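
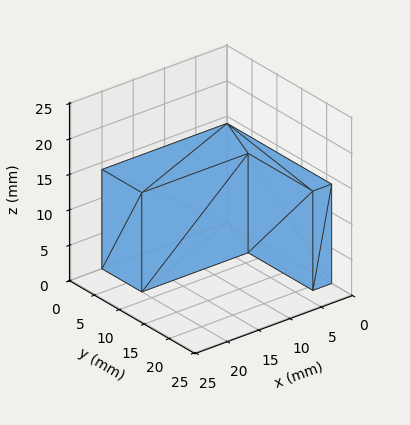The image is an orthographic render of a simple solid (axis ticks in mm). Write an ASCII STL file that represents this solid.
Reading the render: the shape is an L-shaped prism: outer 20 × 21 mm, arm thicknesses ≈ 8 mm (horizontal) and 3 mm (vertical), extruded 14 mm in z (dimensions read to the nearest mm from the axis ticks). For the STL, each face is triangulated and given an outward normal.

solid part
  facet normal 0.0000 0.0000 -1.0000
    outer loop
      vertex 20.00 8.00 0.00
      vertex 20.00 0.00 0.00
      vertex 0.00 0.00 0.00
    endloop
  endfacet
  facet normal 0.0000 0.0000 -1.0000
    outer loop
      vertex 3.00 8.00 0.00
      vertex 20.00 8.00 0.00
      vertex 0.00 0.00 0.00
    endloop
  endfacet
  facet normal 0.0000 0.0000 -1.0000
    outer loop
      vertex 3.00 21.00 0.00
      vertex 3.00 8.00 0.00
      vertex 0.00 0.00 0.00
    endloop
  endfacet
  facet normal 0.0000 0.0000 -1.0000
    outer loop
      vertex 0.00 21.00 0.00
      vertex 3.00 21.00 0.00
      vertex 0.00 0.00 0.00
    endloop
  endfacet
  facet normal 0.0000 0.0000 1.0000
    outer loop
      vertex 0.00 0.00 14.00
      vertex 20.00 0.00 14.00
      vertex 20.00 8.00 14.00
    endloop
  endfacet
  facet normal 0.0000 0.0000 1.0000
    outer loop
      vertex 0.00 0.00 14.00
      vertex 20.00 8.00 14.00
      vertex 3.00 8.00 14.00
    endloop
  endfacet
  facet normal 0.0000 0.0000 1.0000
    outer loop
      vertex 0.00 0.00 14.00
      vertex 3.00 8.00 14.00
      vertex 3.00 21.00 14.00
    endloop
  endfacet
  facet normal 0.0000 0.0000 1.0000
    outer loop
      vertex 0.00 0.00 14.00
      vertex 3.00 21.00 14.00
      vertex 0.00 21.00 14.00
    endloop
  endfacet
  facet normal 0.0000 -1.0000 0.0000
    outer loop
      vertex 0.00 0.00 0.00
      vertex 20.00 0.00 0.00
      vertex 20.00 0.00 14.00
    endloop
  endfacet
  facet normal 0.0000 -1.0000 0.0000
    outer loop
      vertex 0.00 0.00 0.00
      vertex 20.00 0.00 14.00
      vertex 0.00 0.00 14.00
    endloop
  endfacet
  facet normal 1.0000 0.0000 0.0000
    outer loop
      vertex 20.00 0.00 0.00
      vertex 20.00 8.00 0.00
      vertex 20.00 8.00 14.00
    endloop
  endfacet
  facet normal 1.0000 0.0000 0.0000
    outer loop
      vertex 20.00 0.00 0.00
      vertex 20.00 8.00 14.00
      vertex 20.00 0.00 14.00
    endloop
  endfacet
  facet normal 0.0000 1.0000 0.0000
    outer loop
      vertex 20.00 8.00 0.00
      vertex 3.00 8.00 0.00
      vertex 3.00 8.00 14.00
    endloop
  endfacet
  facet normal 0.0000 1.0000 0.0000
    outer loop
      vertex 20.00 8.00 0.00
      vertex 3.00 8.00 14.00
      vertex 20.00 8.00 14.00
    endloop
  endfacet
  facet normal 1.0000 0.0000 0.0000
    outer loop
      vertex 3.00 8.00 0.00
      vertex 3.00 21.00 0.00
      vertex 3.00 21.00 14.00
    endloop
  endfacet
  facet normal 1.0000 0.0000 0.0000
    outer loop
      vertex 3.00 8.00 0.00
      vertex 3.00 21.00 14.00
      vertex 3.00 8.00 14.00
    endloop
  endfacet
  facet normal 0.0000 1.0000 0.0000
    outer loop
      vertex 3.00 21.00 0.00
      vertex 0.00 21.00 0.00
      vertex 0.00 21.00 14.00
    endloop
  endfacet
  facet normal 0.0000 1.0000 0.0000
    outer loop
      vertex 3.00 21.00 0.00
      vertex 0.00 21.00 14.00
      vertex 3.00 21.00 14.00
    endloop
  endfacet
  facet normal -1.0000 0.0000 0.0000
    outer loop
      vertex 0.00 21.00 0.00
      vertex 0.00 0.00 0.00
      vertex 0.00 0.00 14.00
    endloop
  endfacet
  facet normal -1.0000 0.0000 0.0000
    outer loop
      vertex 0.00 21.00 0.00
      vertex 0.00 0.00 14.00
      vertex 0.00 21.00 14.00
    endloop
  endfacet
endsolid part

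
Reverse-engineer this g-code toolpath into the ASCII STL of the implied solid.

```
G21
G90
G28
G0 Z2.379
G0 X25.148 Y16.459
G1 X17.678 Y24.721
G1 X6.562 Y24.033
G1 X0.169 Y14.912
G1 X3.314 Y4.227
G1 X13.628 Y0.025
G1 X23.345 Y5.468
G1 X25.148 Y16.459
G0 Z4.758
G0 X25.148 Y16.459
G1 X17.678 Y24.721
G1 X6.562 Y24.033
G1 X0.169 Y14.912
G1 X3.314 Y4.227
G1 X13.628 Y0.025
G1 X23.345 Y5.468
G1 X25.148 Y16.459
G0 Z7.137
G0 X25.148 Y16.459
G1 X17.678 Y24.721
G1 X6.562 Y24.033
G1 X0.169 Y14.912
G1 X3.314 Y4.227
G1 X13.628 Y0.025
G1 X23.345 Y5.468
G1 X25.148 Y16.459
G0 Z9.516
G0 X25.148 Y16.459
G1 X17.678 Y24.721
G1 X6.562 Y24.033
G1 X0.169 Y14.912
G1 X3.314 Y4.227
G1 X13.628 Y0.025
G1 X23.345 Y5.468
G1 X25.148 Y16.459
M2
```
solid part
  facet normal 0.0000 0.0000 -1.0000
    outer loop
      vertex 6.562 24.033 0.000
      vertex 17.678 24.721 0.000
      vertex 25.148 16.459 0.000
    endloop
  endfacet
  facet normal 0.0000 0.0000 -1.0000
    outer loop
      vertex 0.169 14.912 0.000
      vertex 6.562 24.033 0.000
      vertex 25.148 16.459 0.000
    endloop
  endfacet
  facet normal 0.0000 0.0000 -1.0000
    outer loop
      vertex 3.314 4.227 0.000
      vertex 0.169 14.912 0.000
      vertex 25.148 16.459 0.000
    endloop
  endfacet
  facet normal 0.0000 0.0000 -1.0000
    outer loop
      vertex 13.628 0.025 0.000
      vertex 3.314 4.227 0.000
      vertex 25.148 16.459 0.000
    endloop
  endfacet
  facet normal 0.0000 0.0000 -1.0000
    outer loop
      vertex 23.345 5.468 0.000
      vertex 13.628 0.025 0.000
      vertex 25.148 16.459 0.000
    endloop
  endfacet
  facet normal 0.0000 0.0000 1.0000
    outer loop
      vertex 25.148 16.459 9.516
      vertex 17.678 24.721 9.516
      vertex 6.562 24.033 9.516
    endloop
  endfacet
  facet normal 0.0000 0.0000 1.0000
    outer loop
      vertex 25.148 16.459 9.516
      vertex 6.562 24.033 9.516
      vertex 0.169 14.912 9.516
    endloop
  endfacet
  facet normal 0.0000 0.0000 1.0000
    outer loop
      vertex 25.148 16.459 9.516
      vertex 0.169 14.912 9.516
      vertex 3.314 4.227 9.516
    endloop
  endfacet
  facet normal 0.0000 0.0000 1.0000
    outer loop
      vertex 25.148 16.459 9.516
      vertex 3.314 4.227 9.516
      vertex 13.628 0.025 9.516
    endloop
  endfacet
  facet normal 0.0000 0.0000 1.0000
    outer loop
      vertex 25.148 16.459 9.516
      vertex 13.628 0.025 9.516
      vertex 23.345 5.468 9.516
    endloop
  endfacet
  facet normal 0.7418 0.6707 0.0000
    outer loop
      vertex 25.148 16.459 0.000
      vertex 17.678 24.721 0.000
      vertex 17.678 24.721 9.516
    endloop
  endfacet
  facet normal 0.7418 0.6707 0.0000
    outer loop
      vertex 25.148 16.459 0.000
      vertex 17.678 24.721 9.516
      vertex 25.148 16.459 9.516
    endloop
  endfacet
  facet normal -0.0618 0.9981 0.0000
    outer loop
      vertex 17.678 24.721 0.000
      vertex 6.562 24.033 0.000
      vertex 6.562 24.033 9.516
    endloop
  endfacet
  facet normal -0.0618 0.9981 0.0000
    outer loop
      vertex 17.678 24.721 0.000
      vertex 6.562 24.033 9.516
      vertex 17.678 24.721 9.516
    endloop
  endfacet
  facet normal -0.8189 0.5740 0.0000
    outer loop
      vertex 6.562 24.033 0.000
      vertex 0.169 14.912 0.000
      vertex 0.169 14.912 9.516
    endloop
  endfacet
  facet normal -0.8189 0.5740 0.0000
    outer loop
      vertex 6.562 24.033 0.000
      vertex 0.169 14.912 9.516
      vertex 6.562 24.033 9.516
    endloop
  endfacet
  facet normal -0.9593 -0.2824 0.0000
    outer loop
      vertex 0.169 14.912 0.000
      vertex 3.314 4.227 0.000
      vertex 3.314 4.227 9.516
    endloop
  endfacet
  facet normal -0.9593 -0.2824 0.0000
    outer loop
      vertex 0.169 14.912 0.000
      vertex 3.314 4.227 9.516
      vertex 0.169 14.912 9.516
    endloop
  endfacet
  facet normal -0.3773 -0.9261 0.0000
    outer loop
      vertex 3.314 4.227 0.000
      vertex 13.628 0.025 0.000
      vertex 13.628 0.025 9.516
    endloop
  endfacet
  facet normal -0.3773 -0.9261 0.0000
    outer loop
      vertex 3.314 4.227 0.000
      vertex 13.628 0.025 9.516
      vertex 3.314 4.227 9.516
    endloop
  endfacet
  facet normal 0.4887 -0.8724 0.0000
    outer loop
      vertex 13.628 0.025 0.000
      vertex 23.345 5.468 0.000
      vertex 23.345 5.468 9.516
    endloop
  endfacet
  facet normal 0.4887 -0.8724 0.0000
    outer loop
      vertex 13.628 0.025 0.000
      vertex 23.345 5.468 9.516
      vertex 13.628 0.025 9.516
    endloop
  endfacet
  facet normal 0.9868 -0.1619 0.0000
    outer loop
      vertex 23.345 5.468 0.000
      vertex 25.148 16.459 0.000
      vertex 25.148 16.459 9.516
    endloop
  endfacet
  facet normal 0.9868 -0.1619 0.0000
    outer loop
      vertex 23.345 5.468 0.000
      vertex 25.148 16.459 9.516
      vertex 23.345 5.468 9.516
    endloop
  endfacet
endsolid part

The G0 Z moves step by Δz≈2.379 mm. Every layer's G1 loop is the same polygon, so the solid is a straight extrusion of it from z=0 to z≈9.52. Closing with flat bottom and top caps and triangulating gives 24 facets — a regular 7-sided prism (a cylinder approximated with 7 flat sides), circumscribed radius ≈ 12.8 mm, height ≈ 9.52 mm.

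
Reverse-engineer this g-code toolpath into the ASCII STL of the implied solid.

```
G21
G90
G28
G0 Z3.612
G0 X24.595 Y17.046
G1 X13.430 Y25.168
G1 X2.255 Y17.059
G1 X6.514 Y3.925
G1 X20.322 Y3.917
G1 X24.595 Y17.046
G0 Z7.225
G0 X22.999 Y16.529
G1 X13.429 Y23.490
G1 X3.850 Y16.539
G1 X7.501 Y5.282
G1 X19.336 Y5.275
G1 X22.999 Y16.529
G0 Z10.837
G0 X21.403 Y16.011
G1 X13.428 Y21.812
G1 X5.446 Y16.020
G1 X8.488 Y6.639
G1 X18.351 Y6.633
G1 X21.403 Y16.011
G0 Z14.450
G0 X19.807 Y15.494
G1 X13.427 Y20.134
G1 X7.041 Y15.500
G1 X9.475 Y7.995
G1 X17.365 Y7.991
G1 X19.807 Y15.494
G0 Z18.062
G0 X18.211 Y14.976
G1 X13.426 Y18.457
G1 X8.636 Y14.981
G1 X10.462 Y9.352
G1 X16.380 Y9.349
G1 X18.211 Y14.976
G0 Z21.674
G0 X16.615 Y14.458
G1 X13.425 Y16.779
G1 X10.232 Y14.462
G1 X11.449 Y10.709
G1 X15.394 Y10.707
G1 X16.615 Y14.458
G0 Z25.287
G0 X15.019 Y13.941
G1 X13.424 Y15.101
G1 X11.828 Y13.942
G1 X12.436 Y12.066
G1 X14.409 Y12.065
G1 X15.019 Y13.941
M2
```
solid part
  facet normal 0.0000 0.0000 -1.0000
    outer loop
      vertex 0.659 17.578 0.000
      vertex 13.431 26.846 0.000
      vertex 26.191 17.564 0.000
    endloop
  endfacet
  facet normal 0.0000 0.0000 -1.0000
    outer loop
      vertex 5.527 2.568 0.000
      vertex 0.659 17.578 0.000
      vertex 26.191 17.564 0.000
    endloop
  endfacet
  facet normal 0.0000 0.0000 -1.0000
    outer loop
      vertex 21.307 2.559 0.000
      vertex 5.527 2.568 0.000
      vertex 26.191 17.564 0.000
    endloop
  endfacet
  facet normal 0.5507 0.7570 0.3518
    outer loop
      vertex 26.191 17.564 0.000
      vertex 13.431 26.846 0.000
      vertex 13.423 13.423 28.899
    endloop
  endfacet
  facet normal -0.5498 0.7576 0.3518
    outer loop
      vertex 13.431 26.846 0.000
      vertex 0.659 17.578 0.000
      vertex 13.423 13.423 28.899
    endloop
  endfacet
  facet normal -0.8904 -0.2888 0.3518
    outer loop
      vertex 0.659 17.578 0.000
      vertex 5.527 2.568 0.000
      vertex 13.423 13.423 28.899
    endloop
  endfacet
  facet normal -0.0005 -0.9361 0.3518
    outer loop
      vertex 5.527 2.568 0.000
      vertex 21.307 2.559 0.000
      vertex 13.423 13.423 28.899
    endloop
  endfacet
  facet normal 0.8901 -0.2897 0.3518
    outer loop
      vertex 21.307 2.559 0.000
      vertex 26.191 17.564 0.000
      vertex 13.423 13.423 28.899
    endloop
  endfacet
endsolid part

The G0 Z moves step by Δz≈3.612 mm. The G1 loops shrink linearly with z, so the solid tapers from its base footprint up to z≈28.9. Closing with a flat bottom cap and the tapered top and triangulating gives 8 facets — a regular 5-sided pyramid, base circumscribed radius ≈ 13.4 mm, apex at z ≈ 28.9 mm.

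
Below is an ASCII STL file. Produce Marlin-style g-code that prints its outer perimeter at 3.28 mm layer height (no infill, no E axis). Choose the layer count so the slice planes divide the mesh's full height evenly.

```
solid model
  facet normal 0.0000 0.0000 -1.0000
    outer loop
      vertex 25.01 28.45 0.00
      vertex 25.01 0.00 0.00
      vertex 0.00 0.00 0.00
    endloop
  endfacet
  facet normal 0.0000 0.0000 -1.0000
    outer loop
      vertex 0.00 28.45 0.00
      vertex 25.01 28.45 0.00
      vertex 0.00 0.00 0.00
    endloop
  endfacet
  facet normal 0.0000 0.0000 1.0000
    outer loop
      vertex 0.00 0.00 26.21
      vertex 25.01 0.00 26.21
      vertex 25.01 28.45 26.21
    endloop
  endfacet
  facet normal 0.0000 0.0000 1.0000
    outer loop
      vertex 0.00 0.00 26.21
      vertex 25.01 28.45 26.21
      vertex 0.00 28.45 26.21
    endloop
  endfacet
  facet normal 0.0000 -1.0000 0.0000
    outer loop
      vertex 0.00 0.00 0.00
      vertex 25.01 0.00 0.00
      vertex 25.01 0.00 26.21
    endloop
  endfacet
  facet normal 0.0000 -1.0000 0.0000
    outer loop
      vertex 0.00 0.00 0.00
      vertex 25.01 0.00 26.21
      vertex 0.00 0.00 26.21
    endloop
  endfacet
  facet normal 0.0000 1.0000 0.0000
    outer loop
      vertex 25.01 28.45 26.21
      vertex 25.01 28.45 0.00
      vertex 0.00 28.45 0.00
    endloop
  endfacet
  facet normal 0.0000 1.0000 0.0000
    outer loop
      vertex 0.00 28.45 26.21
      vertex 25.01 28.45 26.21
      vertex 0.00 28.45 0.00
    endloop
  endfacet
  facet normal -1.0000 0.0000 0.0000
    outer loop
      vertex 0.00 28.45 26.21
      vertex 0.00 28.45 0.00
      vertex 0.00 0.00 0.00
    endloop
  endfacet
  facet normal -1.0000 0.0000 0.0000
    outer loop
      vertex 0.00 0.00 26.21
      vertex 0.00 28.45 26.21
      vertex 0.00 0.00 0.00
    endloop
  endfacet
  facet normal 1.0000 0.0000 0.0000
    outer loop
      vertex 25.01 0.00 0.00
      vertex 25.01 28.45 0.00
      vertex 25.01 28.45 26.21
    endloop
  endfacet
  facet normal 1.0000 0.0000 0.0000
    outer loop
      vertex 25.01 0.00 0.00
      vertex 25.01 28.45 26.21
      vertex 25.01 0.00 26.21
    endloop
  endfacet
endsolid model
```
; perimeter-only toolpath
G21 ; units = mm
G90 ; absolute positioning
G28 ; home
; layer 1
G0 Z3.28
G0 X0.00 Y0.00
G1 X25.01 Y0.00
G1 X25.01 Y28.45
G1 X0.00 Y28.45
G1 X0.00 Y0.00
; layer 2
G0 Z6.55
G0 X0.00 Y0.00
G1 X25.01 Y0.00
G1 X25.01 Y28.45
G1 X0.00 Y28.45
G1 X0.00 Y0.00
; layer 3
G0 Z9.83
G0 X0.00 Y0.00
G1 X25.01 Y0.00
G1 X25.01 Y28.45
G1 X0.00 Y28.45
G1 X0.00 Y0.00
; layer 4
G0 Z13.11
G0 X0.00 Y0.00
G1 X25.01 Y0.00
G1 X25.01 Y28.45
G1 X0.00 Y28.45
G1 X0.00 Y0.00
; layer 5
G0 Z16.38
G0 X0.00 Y0.00
G1 X25.01 Y0.00
G1 X25.01 Y28.45
G1 X0.00 Y28.45
G1 X0.00 Y0.00
; layer 6
G0 Z19.66
G0 X0.00 Y0.00
G1 X25.01 Y0.00
G1 X25.01 Y28.45
G1 X0.00 Y28.45
G1 X0.00 Y0.00
; layer 7
G0 Z22.93
G0 X0.00 Y0.00
G1 X25.01 Y0.00
G1 X25.01 Y28.45
G1 X0.00 Y28.45
G1 X0.00 Y0.00
; layer 8
G0 Z26.21
G0 X0.00 Y0.00
G1 X25.01 Y0.00
G1 X25.01 Y28.45
G1 X0.00 Y28.45
G1 X0.00 Y0.00
M2 ; end

The solid is a rectangular box, roughly 25 × 28.4 mm footprint and 26.2 mm tall. Slicing at Δz = 3.28 mm — 8 equal slices spanning the solid's height, so layer i sits at z = i·h/8 — gives 8 non-empty perimeters. Each is a 4-segment closed polygon; G0 lifts to the layer z and rapids to the start vertex, then G1 traces the edges.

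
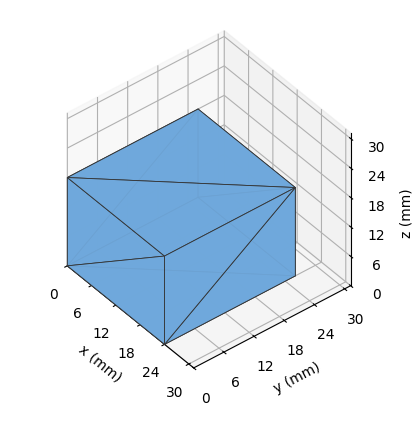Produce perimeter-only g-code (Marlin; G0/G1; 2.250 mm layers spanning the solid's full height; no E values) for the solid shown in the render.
Reading the render: the shape is a rectangular box, roughly 24 × 26 mm footprint and 18 mm tall (dimensions read to the nearest mm from the axis ticks). For the g-code, the solid's height is divided into equal slices at the stated Δz and each level perimeter traced with G1 moves after a G0 lift.

; perimeter-only toolpath
G21 ; units = mm
G90 ; absolute positioning
G28 ; home
; layer 1
G0 Z2.250
G0 X0.000 Y0.000
G1 X24.000 Y0.000
G1 X24.000 Y26.000
G1 X0.000 Y26.000
G1 X0.000 Y0.000
; layer 2
G0 Z4.500
G0 X0.000 Y0.000
G1 X24.000 Y0.000
G1 X24.000 Y26.000
G1 X0.000 Y26.000
G1 X0.000 Y0.000
; layer 3
G0 Z6.750
G0 X0.000 Y0.000
G1 X24.000 Y0.000
G1 X24.000 Y26.000
G1 X0.000 Y26.000
G1 X0.000 Y0.000
; layer 4
G0 Z9.000
G0 X0.000 Y0.000
G1 X24.000 Y0.000
G1 X24.000 Y26.000
G1 X0.000 Y26.000
G1 X0.000 Y0.000
; layer 5
G0 Z11.250
G0 X0.000 Y0.000
G1 X24.000 Y0.000
G1 X24.000 Y26.000
G1 X0.000 Y26.000
G1 X0.000 Y0.000
; layer 6
G0 Z13.500
G0 X0.000 Y0.000
G1 X24.000 Y0.000
G1 X24.000 Y26.000
G1 X0.000 Y26.000
G1 X0.000 Y0.000
; layer 7
G0 Z15.750
G0 X0.000 Y0.000
G1 X24.000 Y0.000
G1 X24.000 Y26.000
G1 X0.000 Y26.000
G1 X0.000 Y0.000
; layer 8
G0 Z18.000
G0 X0.000 Y0.000
G1 X24.000 Y0.000
G1 X24.000 Y26.000
G1 X0.000 Y26.000
G1 X0.000 Y0.000
M2 ; end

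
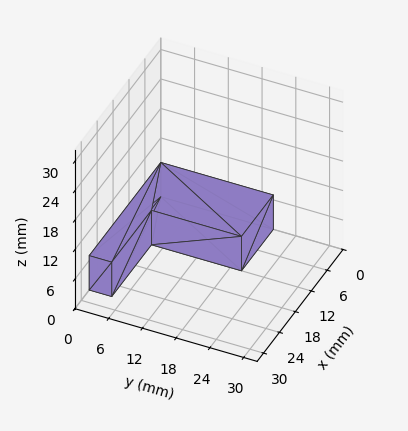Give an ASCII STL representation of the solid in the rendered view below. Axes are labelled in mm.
Reading the render: the shape is an L-shaped prism: outer 27 × 20 mm, arm thicknesses ≈ 4 mm (horizontal) and 12 mm (vertical), extruded 7 mm in z (dimensions read to the nearest mm from the axis ticks). For the STL, each face is triangulated and given an outward normal.

solid part
  facet normal 0.0000 0.0000 -1.0000
    outer loop
      vertex 27.0 4.0 0.0
      vertex 27.0 0.0 0.0
      vertex 0.0 0.0 0.0
    endloop
  endfacet
  facet normal 0.0000 0.0000 -1.0000
    outer loop
      vertex 12.0 4.0 0.0
      vertex 27.0 4.0 0.0
      vertex 0.0 0.0 0.0
    endloop
  endfacet
  facet normal 0.0000 0.0000 -1.0000
    outer loop
      vertex 12.0 20.0 0.0
      vertex 12.0 4.0 0.0
      vertex 0.0 0.0 0.0
    endloop
  endfacet
  facet normal 0.0000 0.0000 -1.0000
    outer loop
      vertex 0.0 20.0 0.0
      vertex 12.0 20.0 0.0
      vertex 0.0 0.0 0.0
    endloop
  endfacet
  facet normal 0.0000 0.0000 1.0000
    outer loop
      vertex 0.0 0.0 7.0
      vertex 27.0 0.0 7.0
      vertex 27.0 4.0 7.0
    endloop
  endfacet
  facet normal 0.0000 0.0000 1.0000
    outer loop
      vertex 0.0 0.0 7.0
      vertex 27.0 4.0 7.0
      vertex 12.0 4.0 7.0
    endloop
  endfacet
  facet normal 0.0000 0.0000 1.0000
    outer loop
      vertex 0.0 0.0 7.0
      vertex 12.0 4.0 7.0
      vertex 12.0 20.0 7.0
    endloop
  endfacet
  facet normal 0.0000 0.0000 1.0000
    outer loop
      vertex 0.0 0.0 7.0
      vertex 12.0 20.0 7.0
      vertex 0.0 20.0 7.0
    endloop
  endfacet
  facet normal 0.0000 -1.0000 0.0000
    outer loop
      vertex 0.0 0.0 0.0
      vertex 27.0 0.0 0.0
      vertex 27.0 0.0 7.0
    endloop
  endfacet
  facet normal 0.0000 -1.0000 0.0000
    outer loop
      vertex 0.0 0.0 0.0
      vertex 27.0 0.0 7.0
      vertex 0.0 0.0 7.0
    endloop
  endfacet
  facet normal 1.0000 0.0000 0.0000
    outer loop
      vertex 27.0 0.0 0.0
      vertex 27.0 4.0 0.0
      vertex 27.0 4.0 7.0
    endloop
  endfacet
  facet normal 1.0000 0.0000 0.0000
    outer loop
      vertex 27.0 0.0 0.0
      vertex 27.0 4.0 7.0
      vertex 27.0 0.0 7.0
    endloop
  endfacet
  facet normal 0.0000 1.0000 0.0000
    outer loop
      vertex 27.0 4.0 0.0
      vertex 12.0 4.0 0.0
      vertex 12.0 4.0 7.0
    endloop
  endfacet
  facet normal 0.0000 1.0000 0.0000
    outer loop
      vertex 27.0 4.0 0.0
      vertex 12.0 4.0 7.0
      vertex 27.0 4.0 7.0
    endloop
  endfacet
  facet normal 1.0000 0.0000 0.0000
    outer loop
      vertex 12.0 4.0 0.0
      vertex 12.0 20.0 0.0
      vertex 12.0 20.0 7.0
    endloop
  endfacet
  facet normal 1.0000 0.0000 0.0000
    outer loop
      vertex 12.0 4.0 0.0
      vertex 12.0 20.0 7.0
      vertex 12.0 4.0 7.0
    endloop
  endfacet
  facet normal 0.0000 1.0000 0.0000
    outer loop
      vertex 12.0 20.0 0.0
      vertex 0.0 20.0 0.0
      vertex 0.0 20.0 7.0
    endloop
  endfacet
  facet normal 0.0000 1.0000 0.0000
    outer loop
      vertex 12.0 20.0 0.0
      vertex 0.0 20.0 7.0
      vertex 12.0 20.0 7.0
    endloop
  endfacet
  facet normal -1.0000 0.0000 0.0000
    outer loop
      vertex 0.0 20.0 0.0
      vertex 0.0 0.0 0.0
      vertex 0.0 0.0 7.0
    endloop
  endfacet
  facet normal -1.0000 0.0000 0.0000
    outer loop
      vertex 0.0 20.0 0.0
      vertex 0.0 0.0 7.0
      vertex 0.0 20.0 7.0
    endloop
  endfacet
endsolid part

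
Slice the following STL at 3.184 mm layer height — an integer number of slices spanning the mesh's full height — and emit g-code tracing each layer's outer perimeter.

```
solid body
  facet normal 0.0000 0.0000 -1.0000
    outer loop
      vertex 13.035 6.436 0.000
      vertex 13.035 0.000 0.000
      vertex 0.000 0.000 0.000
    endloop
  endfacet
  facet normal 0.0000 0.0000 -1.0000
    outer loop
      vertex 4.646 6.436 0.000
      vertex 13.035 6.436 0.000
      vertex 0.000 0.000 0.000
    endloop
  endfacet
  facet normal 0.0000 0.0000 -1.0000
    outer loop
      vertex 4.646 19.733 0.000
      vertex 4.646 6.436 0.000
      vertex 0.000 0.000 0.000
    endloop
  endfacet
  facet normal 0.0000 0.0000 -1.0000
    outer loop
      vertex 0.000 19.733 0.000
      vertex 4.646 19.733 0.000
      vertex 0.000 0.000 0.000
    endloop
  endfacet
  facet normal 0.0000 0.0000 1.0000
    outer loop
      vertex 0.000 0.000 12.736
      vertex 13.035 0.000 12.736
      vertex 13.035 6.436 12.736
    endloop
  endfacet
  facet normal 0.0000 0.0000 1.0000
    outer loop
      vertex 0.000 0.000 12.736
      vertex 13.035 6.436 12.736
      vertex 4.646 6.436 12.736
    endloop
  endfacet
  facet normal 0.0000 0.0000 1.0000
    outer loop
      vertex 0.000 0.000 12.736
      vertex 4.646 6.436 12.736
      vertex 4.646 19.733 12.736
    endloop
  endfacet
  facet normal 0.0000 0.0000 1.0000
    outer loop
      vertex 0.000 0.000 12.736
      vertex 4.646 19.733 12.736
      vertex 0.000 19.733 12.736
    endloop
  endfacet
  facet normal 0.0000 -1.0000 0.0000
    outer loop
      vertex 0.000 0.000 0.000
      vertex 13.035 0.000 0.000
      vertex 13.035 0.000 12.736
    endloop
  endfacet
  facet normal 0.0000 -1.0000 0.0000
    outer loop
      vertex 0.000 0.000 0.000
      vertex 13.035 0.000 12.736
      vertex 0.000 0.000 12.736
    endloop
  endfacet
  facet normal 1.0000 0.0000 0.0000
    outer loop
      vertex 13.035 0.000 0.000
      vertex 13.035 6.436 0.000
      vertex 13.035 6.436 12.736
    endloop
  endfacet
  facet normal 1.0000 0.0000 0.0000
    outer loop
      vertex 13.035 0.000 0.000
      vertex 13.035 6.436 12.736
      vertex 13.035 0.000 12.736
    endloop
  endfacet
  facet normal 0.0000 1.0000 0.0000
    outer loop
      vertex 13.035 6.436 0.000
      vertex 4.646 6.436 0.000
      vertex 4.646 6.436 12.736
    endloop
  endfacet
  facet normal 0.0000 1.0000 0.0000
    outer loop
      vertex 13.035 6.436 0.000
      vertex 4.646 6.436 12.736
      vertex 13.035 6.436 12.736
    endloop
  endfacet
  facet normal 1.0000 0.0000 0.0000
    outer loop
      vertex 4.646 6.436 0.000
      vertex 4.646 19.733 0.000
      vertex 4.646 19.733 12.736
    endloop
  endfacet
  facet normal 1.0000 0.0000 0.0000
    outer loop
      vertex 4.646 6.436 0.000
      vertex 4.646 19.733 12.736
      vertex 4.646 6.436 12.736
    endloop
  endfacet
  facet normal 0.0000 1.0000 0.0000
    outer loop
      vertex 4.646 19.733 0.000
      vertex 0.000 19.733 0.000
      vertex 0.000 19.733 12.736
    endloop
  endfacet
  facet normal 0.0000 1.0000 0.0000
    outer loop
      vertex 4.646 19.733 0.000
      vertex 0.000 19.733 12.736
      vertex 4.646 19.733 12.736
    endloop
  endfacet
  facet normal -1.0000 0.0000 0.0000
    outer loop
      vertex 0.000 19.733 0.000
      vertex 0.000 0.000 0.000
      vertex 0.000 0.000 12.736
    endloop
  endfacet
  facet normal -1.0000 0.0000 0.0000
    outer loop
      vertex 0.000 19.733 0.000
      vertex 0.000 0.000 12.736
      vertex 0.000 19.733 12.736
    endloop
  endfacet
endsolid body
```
; perimeter-only toolpath
G21 ; units = mm
G90 ; absolute positioning
G28 ; home
; layer 1
G0 Z3.184
G0 X0.000 Y0.000
G1 X13.035 Y0.000
G1 X13.035 Y6.436
G1 X4.646 Y6.436
G1 X4.646 Y19.733
G1 X0.000 Y19.733
G1 X0.000 Y0.000
; layer 2
G0 Z6.368
G0 X0.000 Y0.000
G1 X13.035 Y0.000
G1 X13.035 Y6.436
G1 X4.646 Y6.436
G1 X4.646 Y19.733
G1 X0.000 Y19.733
G1 X0.000 Y0.000
; layer 3
G0 Z9.552
G0 X0.000 Y0.000
G1 X13.035 Y0.000
G1 X13.035 Y6.436
G1 X4.646 Y6.436
G1 X4.646 Y19.733
G1 X0.000 Y19.733
G1 X0.000 Y0.000
; layer 4
G0 Z12.736
G0 X0.000 Y0.000
G1 X13.035 Y0.000
G1 X13.035 Y6.436
G1 X4.646 Y6.436
G1 X4.646 Y19.733
G1 X0.000 Y19.733
G1 X0.000 Y0.000
M2 ; end

The solid is an L-shaped prism: outer 13 × 19.7 mm, arm thicknesses ≈ 6.44 mm (horizontal) and 4.65 mm (vertical), extruded 12.7 mm in z. Slicing at Δz = 3.184 mm — 4 equal slices spanning the solid's height, so layer i sits at z = i·h/4 — gives 4 non-empty perimeters. Each is a 6-segment closed polygon; G0 lifts to the layer z and rapids to the start vertex, then G1 traces the edges.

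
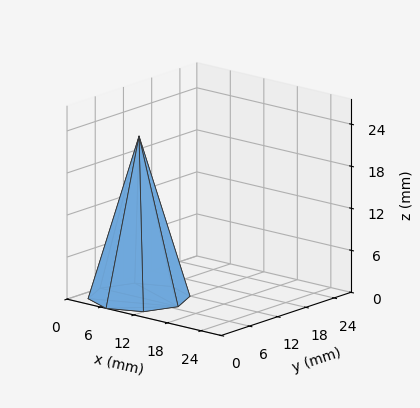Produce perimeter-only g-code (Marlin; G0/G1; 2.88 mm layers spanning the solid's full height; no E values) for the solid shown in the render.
Reading the render: the shape is a regular 8-sided pyramid, base circumscribed radius ≈ 7 mm, apex at z ≈ 23 mm (dimensions read to the nearest mm from the axis ticks). For the g-code, the solid's height is divided into equal slices at the stated Δz and each level perimeter traced with G1 moves after a G0 lift.

; perimeter-only toolpath
G21 ; units = mm
G90 ; absolute positioning
G28 ; home
; layer 1
G0 Z2.88
G0 X13.12 Y7.00
G1 X11.33 Y11.33
G1 X7.00 Y13.12
G1 X2.67 Y11.33
G1 X0.88 Y7.00
G1 X2.67 Y2.67
G1 X7.00 Y0.88
G1 X11.33 Y2.67
G1 X13.12 Y7.00
; layer 2
G0 Z5.75
G0 X12.25 Y7.00
G1 X10.71 Y10.71
G1 X7.00 Y12.25
G1 X3.29 Y10.71
G1 X1.75 Y7.00
G1 X3.29 Y3.29
G1 X7.00 Y1.75
G1 X10.71 Y3.29
G1 X12.25 Y7.00
; layer 3
G0 Z8.62
G0 X11.38 Y7.00
G1 X10.09 Y10.09
G1 X7.00 Y11.38
G1 X3.91 Y10.09
G1 X2.62 Y7.00
G1 X3.91 Y3.91
G1 X7.00 Y2.62
G1 X10.09 Y3.91
G1 X11.38 Y7.00
; layer 4
G0 Z11.50
G0 X10.50 Y7.00
G1 X9.47 Y9.47
G1 X7.00 Y10.50
G1 X4.53 Y9.47
G1 X3.50 Y7.00
G1 X4.53 Y4.53
G1 X7.00 Y3.50
G1 X9.47 Y4.53
G1 X10.50 Y7.00
; layer 5
G0 Z14.38
G0 X9.62 Y7.00
G1 X8.86 Y8.86
G1 X7.00 Y9.62
G1 X5.14 Y8.86
G1 X4.38 Y7.00
G1 X5.14 Y5.14
G1 X7.00 Y4.38
G1 X8.86 Y5.14
G1 X9.62 Y7.00
; layer 6
G0 Z17.25
G0 X8.75 Y7.00
G1 X8.24 Y8.24
G1 X7.00 Y8.75
G1 X5.76 Y8.24
G1 X5.25 Y7.00
G1 X5.76 Y5.76
G1 X7.00 Y5.25
G1 X8.24 Y5.76
G1 X8.75 Y7.00
; layer 7
G0 Z20.12
G0 X7.88 Y7.00
G1 X7.62 Y7.62
G1 X7.00 Y7.88
G1 X6.38 Y7.62
G1 X6.12 Y7.00
G1 X6.38 Y6.38
G1 X7.00 Y6.12
G1 X7.62 Y6.38
G1 X7.88 Y7.00
M2 ; end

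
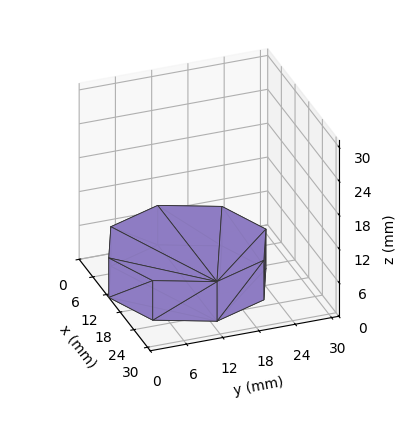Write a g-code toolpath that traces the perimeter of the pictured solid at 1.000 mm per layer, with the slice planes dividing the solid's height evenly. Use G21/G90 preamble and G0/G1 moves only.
Reading the render: the shape is a regular 8-sided prism (a cylinder approximated with 8 flat sides), circumscribed radius ≈ 13 mm, height ≈ 7 mm (dimensions read to the nearest mm from the axis ticks). For the g-code, the solid's height is divided into equal slices at the stated Δz and each level perimeter traced with G1 moves after a G0 lift.

; perimeter-only toolpath
G21 ; units = mm
G90 ; absolute positioning
G28 ; home
; layer 1
G0 Z1.000
G0 X26.000 Y13.000
G1 X22.192 Y22.192
G1 X13.000 Y26.000
G1 X3.808 Y22.192
G1 X0.000 Y13.000
G1 X3.808 Y3.808
G1 X13.000 Y0.000
G1 X22.192 Y3.808
G1 X26.000 Y13.000
; layer 2
G0 Z2.000
G0 X26.000 Y13.000
G1 X22.192 Y22.192
G1 X13.000 Y26.000
G1 X3.808 Y22.192
G1 X0.000 Y13.000
G1 X3.808 Y3.808
G1 X13.000 Y0.000
G1 X22.192 Y3.808
G1 X26.000 Y13.000
; layer 3
G0 Z3.000
G0 X26.000 Y13.000
G1 X22.192 Y22.192
G1 X13.000 Y26.000
G1 X3.808 Y22.192
G1 X0.000 Y13.000
G1 X3.808 Y3.808
G1 X13.000 Y0.000
G1 X22.192 Y3.808
G1 X26.000 Y13.000
; layer 4
G0 Z4.000
G0 X26.000 Y13.000
G1 X22.192 Y22.192
G1 X13.000 Y26.000
G1 X3.808 Y22.192
G1 X0.000 Y13.000
G1 X3.808 Y3.808
G1 X13.000 Y0.000
G1 X22.192 Y3.808
G1 X26.000 Y13.000
; layer 5
G0 Z5.000
G0 X26.000 Y13.000
G1 X22.192 Y22.192
G1 X13.000 Y26.000
G1 X3.808 Y22.192
G1 X0.000 Y13.000
G1 X3.808 Y3.808
G1 X13.000 Y0.000
G1 X22.192 Y3.808
G1 X26.000 Y13.000
; layer 6
G0 Z6.000
G0 X26.000 Y13.000
G1 X22.192 Y22.192
G1 X13.000 Y26.000
G1 X3.808 Y22.192
G1 X0.000 Y13.000
G1 X3.808 Y3.808
G1 X13.000 Y0.000
G1 X22.192 Y3.808
G1 X26.000 Y13.000
; layer 7
G0 Z7.000
G0 X26.000 Y13.000
G1 X22.192 Y22.192
G1 X13.000 Y26.000
G1 X3.808 Y22.192
G1 X0.000 Y13.000
G1 X3.808 Y3.808
G1 X13.000 Y0.000
G1 X22.192 Y3.808
G1 X26.000 Y13.000
M2 ; end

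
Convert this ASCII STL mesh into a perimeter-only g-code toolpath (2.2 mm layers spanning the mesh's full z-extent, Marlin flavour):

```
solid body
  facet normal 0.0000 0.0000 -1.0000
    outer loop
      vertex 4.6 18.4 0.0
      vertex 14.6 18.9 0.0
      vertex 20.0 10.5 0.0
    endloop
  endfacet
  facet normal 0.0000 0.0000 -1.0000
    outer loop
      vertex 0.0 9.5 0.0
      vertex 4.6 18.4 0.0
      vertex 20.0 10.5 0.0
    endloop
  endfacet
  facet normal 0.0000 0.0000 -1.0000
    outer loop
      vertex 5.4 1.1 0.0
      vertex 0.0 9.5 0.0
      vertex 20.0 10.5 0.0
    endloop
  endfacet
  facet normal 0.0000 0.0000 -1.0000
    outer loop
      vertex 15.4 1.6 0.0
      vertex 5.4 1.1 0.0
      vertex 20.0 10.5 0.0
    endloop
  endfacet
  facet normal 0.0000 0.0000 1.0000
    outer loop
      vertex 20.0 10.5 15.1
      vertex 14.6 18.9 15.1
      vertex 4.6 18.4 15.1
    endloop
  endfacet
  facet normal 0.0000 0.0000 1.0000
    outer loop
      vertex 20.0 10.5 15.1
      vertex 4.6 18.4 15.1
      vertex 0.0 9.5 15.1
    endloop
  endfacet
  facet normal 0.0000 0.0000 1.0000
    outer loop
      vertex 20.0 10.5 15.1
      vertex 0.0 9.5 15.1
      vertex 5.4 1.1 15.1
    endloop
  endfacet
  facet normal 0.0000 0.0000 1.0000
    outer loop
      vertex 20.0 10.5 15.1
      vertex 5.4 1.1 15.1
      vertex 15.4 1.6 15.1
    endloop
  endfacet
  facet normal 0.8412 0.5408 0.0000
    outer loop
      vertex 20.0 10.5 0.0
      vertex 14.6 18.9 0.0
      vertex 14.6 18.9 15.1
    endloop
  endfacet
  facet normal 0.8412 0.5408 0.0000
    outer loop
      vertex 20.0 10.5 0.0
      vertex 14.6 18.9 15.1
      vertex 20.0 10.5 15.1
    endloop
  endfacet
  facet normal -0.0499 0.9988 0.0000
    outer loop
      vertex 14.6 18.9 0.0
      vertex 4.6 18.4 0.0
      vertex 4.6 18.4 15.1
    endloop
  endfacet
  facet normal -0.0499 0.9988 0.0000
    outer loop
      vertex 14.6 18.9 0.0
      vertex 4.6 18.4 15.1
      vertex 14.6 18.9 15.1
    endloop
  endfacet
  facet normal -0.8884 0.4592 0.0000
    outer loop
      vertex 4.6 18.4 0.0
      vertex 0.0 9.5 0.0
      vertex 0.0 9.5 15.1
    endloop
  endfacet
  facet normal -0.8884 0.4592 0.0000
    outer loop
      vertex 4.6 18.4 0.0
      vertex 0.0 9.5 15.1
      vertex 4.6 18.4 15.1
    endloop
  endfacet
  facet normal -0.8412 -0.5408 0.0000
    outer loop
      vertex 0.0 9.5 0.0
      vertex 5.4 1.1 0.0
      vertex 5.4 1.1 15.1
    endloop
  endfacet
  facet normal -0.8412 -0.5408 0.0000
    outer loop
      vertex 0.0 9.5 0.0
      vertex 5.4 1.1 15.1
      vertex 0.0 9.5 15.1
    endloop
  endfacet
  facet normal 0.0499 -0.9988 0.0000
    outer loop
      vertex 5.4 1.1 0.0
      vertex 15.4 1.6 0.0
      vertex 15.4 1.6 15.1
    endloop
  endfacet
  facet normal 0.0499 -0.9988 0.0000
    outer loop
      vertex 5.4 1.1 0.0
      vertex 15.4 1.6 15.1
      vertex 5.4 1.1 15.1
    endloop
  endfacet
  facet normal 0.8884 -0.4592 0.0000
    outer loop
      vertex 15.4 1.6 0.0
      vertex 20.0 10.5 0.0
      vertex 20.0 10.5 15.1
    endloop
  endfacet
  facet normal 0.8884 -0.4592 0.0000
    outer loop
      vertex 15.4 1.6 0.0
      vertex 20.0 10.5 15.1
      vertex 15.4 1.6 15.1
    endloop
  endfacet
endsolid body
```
; perimeter-only toolpath
G21 ; units = mm
G90 ; absolute positioning
G28 ; home
; layer 1
G0 Z2.2
G0 X20.0 Y10.5
G1 X14.6 Y18.9
G1 X4.6 Y18.4
G1 X0.0 Y9.5
G1 X5.4 Y1.1
G1 X15.4 Y1.6
G1 X20.0 Y10.5
; layer 2
G0 Z4.3
G0 X20.0 Y10.5
G1 X14.6 Y18.9
G1 X4.6 Y18.4
G1 X0.0 Y9.5
G1 X5.4 Y1.1
G1 X15.4 Y1.6
G1 X20.0 Y10.5
; layer 3
G0 Z6.5
G0 X20.0 Y10.5
G1 X14.6 Y18.9
G1 X4.6 Y18.4
G1 X0.0 Y9.5
G1 X5.4 Y1.1
G1 X15.4 Y1.6
G1 X20.0 Y10.5
; layer 4
G0 Z8.6
G0 X20.0 Y10.5
G1 X14.6 Y18.9
G1 X4.6 Y18.4
G1 X0.0 Y9.5
G1 X5.4 Y1.1
G1 X15.4 Y1.6
G1 X20.0 Y10.5
; layer 5
G0 Z10.8
G0 X20.0 Y10.5
G1 X14.6 Y18.9
G1 X4.6 Y18.4
G1 X0.0 Y9.5
G1 X5.4 Y1.1
G1 X15.4 Y1.6
G1 X20.0 Y10.5
; layer 6
G0 Z12.9
G0 X20.0 Y10.5
G1 X14.6 Y18.9
G1 X4.6 Y18.4
G1 X0.0 Y9.5
G1 X5.4 Y1.1
G1 X15.4 Y1.6
G1 X20.0 Y10.5
; layer 7
G0 Z15.1
G0 X20.0 Y10.5
G1 X14.6 Y18.9
G1 X4.6 Y18.4
G1 X0.0 Y9.5
G1 X5.4 Y1.1
G1 X15.4 Y1.6
G1 X20.0 Y10.5
M2 ; end

The solid is a regular 6-sided prism (a cylinder approximated with 6 flat sides), circumscribed radius ≈ 10 mm, height ≈ 15.1 mm. Slicing at Δz = 2.2 mm — 7 equal slices spanning the solid's height, so layer i sits at z = i·h/7 — gives 7 non-empty perimeters. Each is a 6-segment closed polygon; G0 lifts to the layer z and rapids to the start vertex, then G1 traces the edges.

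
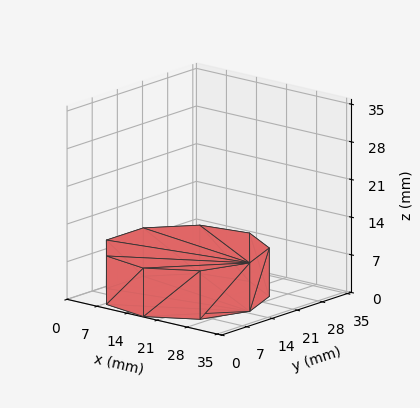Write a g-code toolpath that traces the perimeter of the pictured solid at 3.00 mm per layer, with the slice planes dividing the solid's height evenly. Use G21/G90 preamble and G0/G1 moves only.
Reading the render: the shape is a regular 9-sided prism (a cylinder approximated with 9 flat sides), circumscribed radius ≈ 15 mm, height ≈ 9 mm (dimensions read to the nearest mm from the axis ticks). For the g-code, the solid's height is divided into equal slices at the stated Δz and each level perimeter traced with G1 moves after a G0 lift.

; perimeter-only toolpath
G21 ; units = mm
G90 ; absolute positioning
G28 ; home
; layer 1
G0 Z3.00
G0 X30.00 Y15.00
G1 X26.49 Y24.64
G1 X17.60 Y29.77
G1 X7.50 Y27.99
G1 X0.90 Y20.13
G1 X0.90 Y9.87
G1 X7.50 Y2.01
G1 X17.60 Y0.23
G1 X26.49 Y5.36
G1 X30.00 Y15.00
; layer 2
G0 Z6.00
G0 X30.00 Y15.00
G1 X26.49 Y24.64
G1 X17.60 Y29.77
G1 X7.50 Y27.99
G1 X0.90 Y20.13
G1 X0.90 Y9.87
G1 X7.50 Y2.01
G1 X17.60 Y0.23
G1 X26.49 Y5.36
G1 X30.00 Y15.00
; layer 3
G0 Z9.00
G0 X30.00 Y15.00
G1 X26.49 Y24.64
G1 X17.60 Y29.77
G1 X7.50 Y27.99
G1 X0.90 Y20.13
G1 X0.90 Y9.87
G1 X7.50 Y2.01
G1 X17.60 Y0.23
G1 X26.49 Y5.36
G1 X30.00 Y15.00
M2 ; end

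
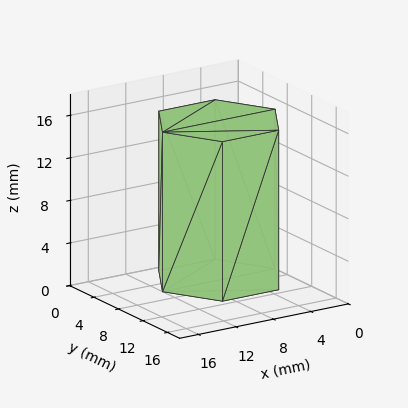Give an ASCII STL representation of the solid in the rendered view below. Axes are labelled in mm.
Reading the render: the shape is a regular 6-sided prism (a cylinder approximated with 6 flat sides), circumscribed radius ≈ 6 mm, height ≈ 15 mm (dimensions read to the nearest mm from the axis ticks). For the STL, each face is triangulated and given an outward normal.

solid part
  facet normal 0.0000 0.0000 -1.0000
    outer loop
      vertex 3.0 11.2 0.0
      vertex 9.0 11.2 0.0
      vertex 12.0 6.0 0.0
    endloop
  endfacet
  facet normal 0.0000 0.0000 -1.0000
    outer loop
      vertex 0.0 6.0 0.0
      vertex 3.0 11.2 0.0
      vertex 12.0 6.0 0.0
    endloop
  endfacet
  facet normal 0.0000 0.0000 -1.0000
    outer loop
      vertex 3.0 0.8 0.0
      vertex 0.0 6.0 0.0
      vertex 12.0 6.0 0.0
    endloop
  endfacet
  facet normal 0.0000 0.0000 -1.0000
    outer loop
      vertex 9.0 0.8 0.0
      vertex 3.0 0.8 0.0
      vertex 12.0 6.0 0.0
    endloop
  endfacet
  facet normal 0.0000 0.0000 1.0000
    outer loop
      vertex 12.0 6.0 15.0
      vertex 9.0 11.2 15.0
      vertex 3.0 11.2 15.0
    endloop
  endfacet
  facet normal 0.0000 0.0000 1.0000
    outer loop
      vertex 12.0 6.0 15.0
      vertex 3.0 11.2 15.0
      vertex 0.0 6.0 15.0
    endloop
  endfacet
  facet normal 0.0000 0.0000 1.0000
    outer loop
      vertex 12.0 6.0 15.0
      vertex 0.0 6.0 15.0
      vertex 3.0 0.8 15.0
    endloop
  endfacet
  facet normal 0.0000 0.0000 1.0000
    outer loop
      vertex 12.0 6.0 15.0
      vertex 3.0 0.8 15.0
      vertex 9.0 0.8 15.0
    endloop
  endfacet
  facet normal 0.8662 0.4997 0.0000
    outer loop
      vertex 12.0 6.0 0.0
      vertex 9.0 11.2 0.0
      vertex 9.0 11.2 15.0
    endloop
  endfacet
  facet normal 0.8662 0.4997 0.0000
    outer loop
      vertex 12.0 6.0 0.0
      vertex 9.0 11.2 15.0
      vertex 12.0 6.0 15.0
    endloop
  endfacet
  facet normal 0.0000 1.0000 0.0000
    outer loop
      vertex 9.0 11.2 0.0
      vertex 3.0 11.2 0.0
      vertex 3.0 11.2 15.0
    endloop
  endfacet
  facet normal 0.0000 1.0000 0.0000
    outer loop
      vertex 9.0 11.2 0.0
      vertex 3.0 11.2 15.0
      vertex 9.0 11.2 15.0
    endloop
  endfacet
  facet normal -0.8662 0.4997 0.0000
    outer loop
      vertex 3.0 11.2 0.0
      vertex 0.0 6.0 0.0
      vertex 0.0 6.0 15.0
    endloop
  endfacet
  facet normal -0.8662 0.4997 0.0000
    outer loop
      vertex 3.0 11.2 0.0
      vertex 0.0 6.0 15.0
      vertex 3.0 11.2 15.0
    endloop
  endfacet
  facet normal -0.8662 -0.4997 0.0000
    outer loop
      vertex 0.0 6.0 0.0
      vertex 3.0 0.8 0.0
      vertex 3.0 0.8 15.0
    endloop
  endfacet
  facet normal -0.8662 -0.4997 0.0000
    outer loop
      vertex 0.0 6.0 0.0
      vertex 3.0 0.8 15.0
      vertex 0.0 6.0 15.0
    endloop
  endfacet
  facet normal 0.0000 -1.0000 0.0000
    outer loop
      vertex 3.0 0.8 0.0
      vertex 9.0 0.8 0.0
      vertex 9.0 0.8 15.0
    endloop
  endfacet
  facet normal 0.0000 -1.0000 0.0000
    outer loop
      vertex 3.0 0.8 0.0
      vertex 9.0 0.8 15.0
      vertex 3.0 0.8 15.0
    endloop
  endfacet
  facet normal 0.8662 -0.4997 0.0000
    outer loop
      vertex 9.0 0.8 0.0
      vertex 12.0 6.0 0.0
      vertex 12.0 6.0 15.0
    endloop
  endfacet
  facet normal 0.8662 -0.4997 0.0000
    outer loop
      vertex 9.0 0.8 0.0
      vertex 12.0 6.0 15.0
      vertex 9.0 0.8 15.0
    endloop
  endfacet
endsolid part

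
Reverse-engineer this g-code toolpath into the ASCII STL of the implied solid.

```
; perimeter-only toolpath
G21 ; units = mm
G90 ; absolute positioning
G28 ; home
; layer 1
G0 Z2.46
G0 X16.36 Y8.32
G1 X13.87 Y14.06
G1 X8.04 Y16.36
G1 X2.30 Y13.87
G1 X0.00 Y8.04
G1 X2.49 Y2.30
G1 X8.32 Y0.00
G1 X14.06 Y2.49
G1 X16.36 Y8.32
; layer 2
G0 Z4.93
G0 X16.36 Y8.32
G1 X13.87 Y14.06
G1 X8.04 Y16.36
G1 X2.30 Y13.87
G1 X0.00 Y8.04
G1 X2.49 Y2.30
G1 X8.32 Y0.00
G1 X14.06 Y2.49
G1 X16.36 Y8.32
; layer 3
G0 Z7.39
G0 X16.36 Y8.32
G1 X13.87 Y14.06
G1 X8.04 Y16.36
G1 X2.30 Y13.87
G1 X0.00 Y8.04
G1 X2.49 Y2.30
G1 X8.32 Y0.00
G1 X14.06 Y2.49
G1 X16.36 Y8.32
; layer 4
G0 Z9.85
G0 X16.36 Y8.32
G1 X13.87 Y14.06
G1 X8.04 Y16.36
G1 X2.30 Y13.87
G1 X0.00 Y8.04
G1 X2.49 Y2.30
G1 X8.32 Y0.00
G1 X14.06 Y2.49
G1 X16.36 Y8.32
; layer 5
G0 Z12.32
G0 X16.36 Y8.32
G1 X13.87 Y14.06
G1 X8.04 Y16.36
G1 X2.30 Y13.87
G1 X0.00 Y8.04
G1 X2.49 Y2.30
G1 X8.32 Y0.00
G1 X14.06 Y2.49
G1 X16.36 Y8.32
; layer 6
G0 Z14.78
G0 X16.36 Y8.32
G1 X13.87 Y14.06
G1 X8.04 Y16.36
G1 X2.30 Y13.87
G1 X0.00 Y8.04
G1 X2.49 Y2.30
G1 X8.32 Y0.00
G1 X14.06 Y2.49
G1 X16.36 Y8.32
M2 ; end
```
solid part
  facet normal 0.0000 0.0000 -1.0000
    outer loop
      vertex 8.04 16.36 0.00
      vertex 13.87 14.06 0.00
      vertex 16.36 8.32 0.00
    endloop
  endfacet
  facet normal 0.0000 0.0000 -1.0000
    outer loop
      vertex 2.30 13.87 0.00
      vertex 8.04 16.36 0.00
      vertex 16.36 8.32 0.00
    endloop
  endfacet
  facet normal 0.0000 0.0000 -1.0000
    outer loop
      vertex 0.00 8.04 0.00
      vertex 2.30 13.87 0.00
      vertex 16.36 8.32 0.00
    endloop
  endfacet
  facet normal 0.0000 0.0000 -1.0000
    outer loop
      vertex 2.49 2.30 0.00
      vertex 0.00 8.04 0.00
      vertex 16.36 8.32 0.00
    endloop
  endfacet
  facet normal 0.0000 0.0000 -1.0000
    outer loop
      vertex 8.32 0.00 0.00
      vertex 2.49 2.30 0.00
      vertex 16.36 8.32 0.00
    endloop
  endfacet
  facet normal 0.0000 0.0000 -1.0000
    outer loop
      vertex 14.06 2.49 0.00
      vertex 8.32 0.00 0.00
      vertex 16.36 8.32 0.00
    endloop
  endfacet
  facet normal 0.0000 0.0000 1.0000
    outer loop
      vertex 16.36 8.32 14.78
      vertex 13.87 14.06 14.78
      vertex 8.04 16.36 14.78
    endloop
  endfacet
  facet normal 0.0000 0.0000 1.0000
    outer loop
      vertex 16.36 8.32 14.78
      vertex 8.04 16.36 14.78
      vertex 2.30 13.87 14.78
    endloop
  endfacet
  facet normal 0.0000 0.0000 1.0000
    outer loop
      vertex 16.36 8.32 14.78
      vertex 2.30 13.87 14.78
      vertex 0.00 8.04 14.78
    endloop
  endfacet
  facet normal 0.0000 0.0000 1.0000
    outer loop
      vertex 16.36 8.32 14.78
      vertex 0.00 8.04 14.78
      vertex 2.49 2.30 14.78
    endloop
  endfacet
  facet normal 0.0000 0.0000 1.0000
    outer loop
      vertex 16.36 8.32 14.78
      vertex 2.49 2.30 14.78
      vertex 8.32 0.00 14.78
    endloop
  endfacet
  facet normal 0.0000 0.0000 1.0000
    outer loop
      vertex 16.36 8.32 14.78
      vertex 8.32 0.00 14.78
      vertex 14.06 2.49 14.78
    endloop
  endfacet
  facet normal 0.9174 0.3980 0.0000
    outer loop
      vertex 16.36 8.32 0.00
      vertex 13.87 14.06 0.00
      vertex 13.87 14.06 14.78
    endloop
  endfacet
  facet normal 0.9174 0.3980 0.0000
    outer loop
      vertex 16.36 8.32 0.00
      vertex 13.87 14.06 14.78
      vertex 16.36 8.32 14.78
    endloop
  endfacet
  facet normal 0.3670 0.9302 0.0000
    outer loop
      vertex 13.87 14.06 0.00
      vertex 8.04 16.36 0.00
      vertex 8.04 16.36 14.78
    endloop
  endfacet
  facet normal 0.3670 0.9302 0.0000
    outer loop
      vertex 13.87 14.06 0.00
      vertex 8.04 16.36 14.78
      vertex 13.87 14.06 14.78
    endloop
  endfacet
  facet normal -0.3980 0.9174 0.0000
    outer loop
      vertex 8.04 16.36 0.00
      vertex 2.30 13.87 0.00
      vertex 2.30 13.87 14.78
    endloop
  endfacet
  facet normal -0.3980 0.9174 0.0000
    outer loop
      vertex 8.04 16.36 0.00
      vertex 2.30 13.87 14.78
      vertex 8.04 16.36 14.78
    endloop
  endfacet
  facet normal -0.9302 0.3670 0.0000
    outer loop
      vertex 2.30 13.87 0.00
      vertex 0.00 8.04 0.00
      vertex 0.00 8.04 14.78
    endloop
  endfacet
  facet normal -0.9302 0.3670 0.0000
    outer loop
      vertex 2.30 13.87 0.00
      vertex 0.00 8.04 14.78
      vertex 2.30 13.87 14.78
    endloop
  endfacet
  facet normal -0.9174 -0.3980 0.0000
    outer loop
      vertex 0.00 8.04 0.00
      vertex 2.49 2.30 0.00
      vertex 2.49 2.30 14.78
    endloop
  endfacet
  facet normal -0.9174 -0.3980 0.0000
    outer loop
      vertex 0.00 8.04 0.00
      vertex 2.49 2.30 14.78
      vertex 0.00 8.04 14.78
    endloop
  endfacet
  facet normal -0.3670 -0.9302 0.0000
    outer loop
      vertex 2.49 2.30 0.00
      vertex 8.32 0.00 0.00
      vertex 8.32 0.00 14.78
    endloop
  endfacet
  facet normal -0.3670 -0.9302 0.0000
    outer loop
      vertex 2.49 2.30 0.00
      vertex 8.32 0.00 14.78
      vertex 2.49 2.30 14.78
    endloop
  endfacet
  facet normal 0.3980 -0.9174 0.0000
    outer loop
      vertex 8.32 0.00 0.00
      vertex 14.06 2.49 0.00
      vertex 14.06 2.49 14.78
    endloop
  endfacet
  facet normal 0.3980 -0.9174 0.0000
    outer loop
      vertex 8.32 0.00 0.00
      vertex 14.06 2.49 14.78
      vertex 8.32 0.00 14.78
    endloop
  endfacet
  facet normal 0.9302 -0.3670 0.0000
    outer loop
      vertex 14.06 2.49 0.00
      vertex 16.36 8.32 0.00
      vertex 16.36 8.32 14.78
    endloop
  endfacet
  facet normal 0.9302 -0.3670 0.0000
    outer loop
      vertex 14.06 2.49 0.00
      vertex 16.36 8.32 14.78
      vertex 14.06 2.49 14.78
    endloop
  endfacet
endsolid part

The G0 Z moves step by Δz≈2.46 mm. Every layer's G1 loop is the same polygon, so the solid is a straight extrusion of it from z=0 to z≈14.8. Closing with flat bottom and top caps and triangulating gives 28 facets — a regular 8-sided prism (a cylinder approximated with 8 flat sides), circumscribed radius ≈ 8.18 mm, height ≈ 14.8 mm.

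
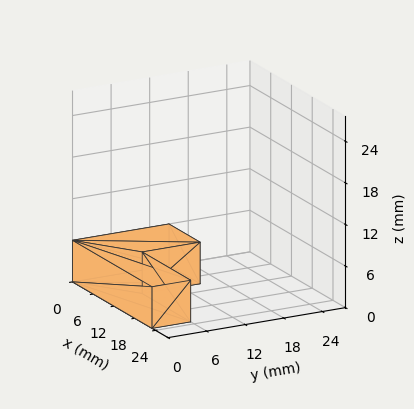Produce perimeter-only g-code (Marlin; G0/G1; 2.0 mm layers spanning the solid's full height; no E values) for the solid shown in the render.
Reading the render: the shape is an L-shaped prism: outer 23 × 15 mm, arm thicknesses ≈ 6 mm (horizontal) and 9 mm (vertical), extruded 6 mm in z (dimensions read to the nearest mm from the axis ticks). For the g-code, the solid's height is divided into equal slices at the stated Δz and each level perimeter traced with G1 moves after a G0 lift.

; perimeter-only toolpath
G21 ; units = mm
G90 ; absolute positioning
G28 ; home
; layer 1
G0 Z2.0
G0 X0.0 Y0.0
G1 X23.0 Y0.0
G1 X23.0 Y6.0
G1 X9.0 Y6.0
G1 X9.0 Y15.0
G1 X0.0 Y15.0
G1 X0.0 Y0.0
; layer 2
G0 Z4.0
G0 X0.0 Y0.0
G1 X23.0 Y0.0
G1 X23.0 Y6.0
G1 X9.0 Y6.0
G1 X9.0 Y15.0
G1 X0.0 Y15.0
G1 X0.0 Y0.0
; layer 3
G0 Z6.0
G0 X0.0 Y0.0
G1 X23.0 Y0.0
G1 X23.0 Y6.0
G1 X9.0 Y6.0
G1 X9.0 Y15.0
G1 X0.0 Y15.0
G1 X0.0 Y0.0
M2 ; end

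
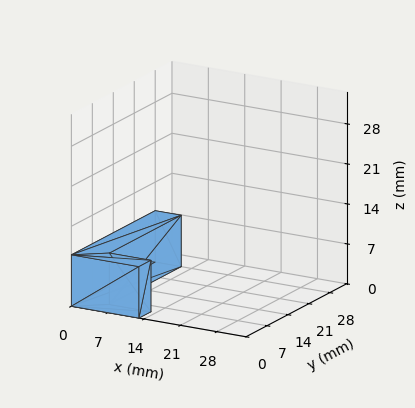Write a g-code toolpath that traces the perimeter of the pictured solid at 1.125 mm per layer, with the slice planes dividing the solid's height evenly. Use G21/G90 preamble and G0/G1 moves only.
Reading the render: the shape is an L-shaped prism: outer 13 × 28 mm, arm thicknesses ≈ 4 mm (horizontal) and 5 mm (vertical), extruded 9 mm in z (dimensions read to the nearest mm from the axis ticks). For the g-code, the solid's height is divided into equal slices at the stated Δz and each level perimeter traced with G1 moves after a G0 lift.

; perimeter-only toolpath
G21 ; units = mm
G90 ; absolute positioning
G28 ; home
; layer 1
G0 Z1.125
G0 X0.000 Y0.000
G1 X13.000 Y0.000
G1 X13.000 Y4.000
G1 X5.000 Y4.000
G1 X5.000 Y28.000
G1 X0.000 Y28.000
G1 X0.000 Y0.000
; layer 2
G0 Z2.250
G0 X0.000 Y0.000
G1 X13.000 Y0.000
G1 X13.000 Y4.000
G1 X5.000 Y4.000
G1 X5.000 Y28.000
G1 X0.000 Y28.000
G1 X0.000 Y0.000
; layer 3
G0 Z3.375
G0 X0.000 Y0.000
G1 X13.000 Y0.000
G1 X13.000 Y4.000
G1 X5.000 Y4.000
G1 X5.000 Y28.000
G1 X0.000 Y28.000
G1 X0.000 Y0.000
; layer 4
G0 Z4.500
G0 X0.000 Y0.000
G1 X13.000 Y0.000
G1 X13.000 Y4.000
G1 X5.000 Y4.000
G1 X5.000 Y28.000
G1 X0.000 Y28.000
G1 X0.000 Y0.000
; layer 5
G0 Z5.625
G0 X0.000 Y0.000
G1 X13.000 Y0.000
G1 X13.000 Y4.000
G1 X5.000 Y4.000
G1 X5.000 Y28.000
G1 X0.000 Y28.000
G1 X0.000 Y0.000
; layer 6
G0 Z6.750
G0 X0.000 Y0.000
G1 X13.000 Y0.000
G1 X13.000 Y4.000
G1 X5.000 Y4.000
G1 X5.000 Y28.000
G1 X0.000 Y28.000
G1 X0.000 Y0.000
; layer 7
G0 Z7.875
G0 X0.000 Y0.000
G1 X13.000 Y0.000
G1 X13.000 Y4.000
G1 X5.000 Y4.000
G1 X5.000 Y28.000
G1 X0.000 Y28.000
G1 X0.000 Y0.000
; layer 8
G0 Z9.000
G0 X0.000 Y0.000
G1 X13.000 Y0.000
G1 X13.000 Y4.000
G1 X5.000 Y4.000
G1 X5.000 Y28.000
G1 X0.000 Y28.000
G1 X0.000 Y0.000
M2 ; end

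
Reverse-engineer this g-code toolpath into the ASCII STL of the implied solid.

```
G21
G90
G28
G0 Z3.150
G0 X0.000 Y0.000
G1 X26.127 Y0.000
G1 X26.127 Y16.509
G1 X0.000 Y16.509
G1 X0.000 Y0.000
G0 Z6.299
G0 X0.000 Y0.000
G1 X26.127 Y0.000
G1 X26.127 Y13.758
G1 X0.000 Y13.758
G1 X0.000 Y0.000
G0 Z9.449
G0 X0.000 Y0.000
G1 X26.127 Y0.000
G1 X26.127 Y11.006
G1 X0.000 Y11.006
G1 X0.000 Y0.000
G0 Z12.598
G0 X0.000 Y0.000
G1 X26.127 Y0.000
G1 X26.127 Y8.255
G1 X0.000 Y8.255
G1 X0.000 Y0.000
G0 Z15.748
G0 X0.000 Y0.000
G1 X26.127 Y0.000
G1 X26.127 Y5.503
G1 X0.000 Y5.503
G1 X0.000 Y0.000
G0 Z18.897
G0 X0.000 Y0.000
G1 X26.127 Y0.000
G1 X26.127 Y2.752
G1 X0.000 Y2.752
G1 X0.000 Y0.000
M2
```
solid part
  facet normal 0.0000 0.0000 -1.0000
    outer loop
      vertex 26.127 19.261 0.000
      vertex 26.127 0.000 0.000
      vertex 0.000 0.000 0.000
    endloop
  endfacet
  facet normal 0.0000 0.0000 -1.0000
    outer loop
      vertex 0.000 19.261 0.000
      vertex 26.127 19.261 0.000
      vertex 0.000 0.000 0.000
    endloop
  endfacet
  facet normal 0.0000 -1.0000 0.0000
    outer loop
      vertex 0.000 0.000 0.000
      vertex 26.127 0.000 0.000
      vertex 26.127 0.000 22.047
    endloop
  endfacet
  facet normal 0.0000 -1.0000 0.0000
    outer loop
      vertex 0.000 0.000 0.000
      vertex 26.127 0.000 22.047
      vertex 0.000 0.000 22.047
    endloop
  endfacet
  facet normal 0.0000 0.7531 0.6579
    outer loop
      vertex 0.000 0.000 22.047
      vertex 26.127 0.000 22.047
      vertex 26.127 19.261 0.000
    endloop
  endfacet
  facet normal 0.0000 0.7531 0.6579
    outer loop
      vertex 0.000 0.000 22.047
      vertex 26.127 19.261 0.000
      vertex 0.000 19.261 0.000
    endloop
  endfacet
  facet normal -1.0000 0.0000 0.0000
    outer loop
      vertex 0.000 0.000 22.047
      vertex 0.000 19.261 0.000
      vertex 0.000 0.000 0.000
    endloop
  endfacet
  facet normal 1.0000 0.0000 0.0000
    outer loop
      vertex 26.127 0.000 0.000
      vertex 26.127 19.261 0.000
      vertex 26.127 0.000 22.047
    endloop
  endfacet
endsolid part

The G0 Z moves step by Δz≈3.150 mm. The G1 loops shrink linearly with z, so the solid tapers from its base footprint up to z≈22. Closing with a flat bottom cap and the tapered top and triangulating gives 8 facets — a wedge (ramp): 26.1 × 19.3 mm base, rising to 22 mm along the y=0 edge and sloping linearly to z=0 at y=19.3.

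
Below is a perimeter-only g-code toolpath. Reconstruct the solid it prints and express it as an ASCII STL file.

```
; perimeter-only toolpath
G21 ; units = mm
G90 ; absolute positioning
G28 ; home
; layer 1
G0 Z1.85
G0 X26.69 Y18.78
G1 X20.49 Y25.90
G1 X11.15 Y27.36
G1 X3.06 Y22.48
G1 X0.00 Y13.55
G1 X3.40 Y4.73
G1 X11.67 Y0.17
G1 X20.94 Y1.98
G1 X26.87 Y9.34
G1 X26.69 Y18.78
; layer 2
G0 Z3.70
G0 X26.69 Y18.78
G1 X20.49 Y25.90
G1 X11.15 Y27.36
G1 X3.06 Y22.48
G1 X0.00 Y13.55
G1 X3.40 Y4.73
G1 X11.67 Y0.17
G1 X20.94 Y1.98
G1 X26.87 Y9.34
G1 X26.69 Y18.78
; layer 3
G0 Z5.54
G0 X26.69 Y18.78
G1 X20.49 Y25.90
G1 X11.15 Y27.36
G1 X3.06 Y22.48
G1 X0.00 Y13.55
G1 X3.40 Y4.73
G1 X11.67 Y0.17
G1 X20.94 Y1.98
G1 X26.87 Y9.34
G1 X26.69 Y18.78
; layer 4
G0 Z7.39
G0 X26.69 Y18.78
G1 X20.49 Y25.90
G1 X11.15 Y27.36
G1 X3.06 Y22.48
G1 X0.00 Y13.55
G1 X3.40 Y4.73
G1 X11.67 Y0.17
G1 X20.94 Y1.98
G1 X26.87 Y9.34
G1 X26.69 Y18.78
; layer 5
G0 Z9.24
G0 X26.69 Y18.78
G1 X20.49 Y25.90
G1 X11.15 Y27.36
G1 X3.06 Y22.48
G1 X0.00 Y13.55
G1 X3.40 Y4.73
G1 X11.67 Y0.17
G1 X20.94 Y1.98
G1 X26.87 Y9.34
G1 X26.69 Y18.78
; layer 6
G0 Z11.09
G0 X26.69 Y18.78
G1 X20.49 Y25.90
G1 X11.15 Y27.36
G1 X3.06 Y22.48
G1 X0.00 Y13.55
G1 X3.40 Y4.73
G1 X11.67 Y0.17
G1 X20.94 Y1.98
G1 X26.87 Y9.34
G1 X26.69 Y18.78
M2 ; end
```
solid part
  facet normal 0.0000 0.0000 -1.0000
    outer loop
      vertex 11.15 27.36 0.00
      vertex 20.49 25.90 0.00
      vertex 26.69 18.78 0.00
    endloop
  endfacet
  facet normal 0.0000 0.0000 -1.0000
    outer loop
      vertex 3.06 22.48 0.00
      vertex 11.15 27.36 0.00
      vertex 26.69 18.78 0.00
    endloop
  endfacet
  facet normal 0.0000 0.0000 -1.0000
    outer loop
      vertex 0.00 13.55 0.00
      vertex 3.06 22.48 0.00
      vertex 26.69 18.78 0.00
    endloop
  endfacet
  facet normal 0.0000 0.0000 -1.0000
    outer loop
      vertex 3.40 4.73 0.00
      vertex 0.00 13.55 0.00
      vertex 26.69 18.78 0.00
    endloop
  endfacet
  facet normal 0.0000 0.0000 -1.0000
    outer loop
      vertex 11.67 0.17 0.00
      vertex 3.40 4.73 0.00
      vertex 26.69 18.78 0.00
    endloop
  endfacet
  facet normal 0.0000 0.0000 -1.0000
    outer loop
      vertex 20.94 1.98 0.00
      vertex 11.67 0.17 0.00
      vertex 26.69 18.78 0.00
    endloop
  endfacet
  facet normal 0.0000 0.0000 -1.0000
    outer loop
      vertex 26.87 9.34 0.00
      vertex 20.94 1.98 0.00
      vertex 26.69 18.78 0.00
    endloop
  endfacet
  facet normal 0.0000 0.0000 1.0000
    outer loop
      vertex 26.69 18.78 11.09
      vertex 20.49 25.90 11.09
      vertex 11.15 27.36 11.09
    endloop
  endfacet
  facet normal 0.0000 0.0000 1.0000
    outer loop
      vertex 26.69 18.78 11.09
      vertex 11.15 27.36 11.09
      vertex 3.06 22.48 11.09
    endloop
  endfacet
  facet normal 0.0000 0.0000 1.0000
    outer loop
      vertex 26.69 18.78 11.09
      vertex 3.06 22.48 11.09
      vertex 0.00 13.55 11.09
    endloop
  endfacet
  facet normal 0.0000 0.0000 1.0000
    outer loop
      vertex 26.69 18.78 11.09
      vertex 0.00 13.55 11.09
      vertex 3.40 4.73 11.09
    endloop
  endfacet
  facet normal 0.0000 0.0000 1.0000
    outer loop
      vertex 26.69 18.78 11.09
      vertex 3.40 4.73 11.09
      vertex 11.67 0.17 11.09
    endloop
  endfacet
  facet normal 0.0000 0.0000 1.0000
    outer loop
      vertex 26.69 18.78 11.09
      vertex 11.67 0.17 11.09
      vertex 20.94 1.98 11.09
    endloop
  endfacet
  facet normal 0.0000 0.0000 1.0000
    outer loop
      vertex 26.69 18.78 11.09
      vertex 20.94 1.98 11.09
      vertex 26.87 9.34 11.09
    endloop
  endfacet
  facet normal 0.7541 0.6567 0.0000
    outer loop
      vertex 26.69 18.78 0.00
      vertex 20.49 25.90 0.00
      vertex 20.49 25.90 11.09
    endloop
  endfacet
  facet normal 0.7541 0.6567 0.0000
    outer loop
      vertex 26.69 18.78 0.00
      vertex 20.49 25.90 11.09
      vertex 26.69 18.78 11.09
    endloop
  endfacet
  facet normal 0.1544 0.9880 0.0000
    outer loop
      vertex 20.49 25.90 0.00
      vertex 11.15 27.36 0.00
      vertex 11.15 27.36 11.09
    endloop
  endfacet
  facet normal 0.1544 0.9880 0.0000
    outer loop
      vertex 20.49 25.90 0.00
      vertex 11.15 27.36 11.09
      vertex 20.49 25.90 11.09
    endloop
  endfacet
  facet normal -0.5165 0.8563 0.0000
    outer loop
      vertex 11.15 27.36 0.00
      vertex 3.06 22.48 0.00
      vertex 3.06 22.48 11.09
    endloop
  endfacet
  facet normal -0.5165 0.8563 0.0000
    outer loop
      vertex 11.15 27.36 0.00
      vertex 3.06 22.48 11.09
      vertex 11.15 27.36 11.09
    endloop
  endfacet
  facet normal -0.9460 0.3242 0.0000
    outer loop
      vertex 3.06 22.48 0.00
      vertex 0.00 13.55 0.00
      vertex 0.00 13.55 11.09
    endloop
  endfacet
  facet normal -0.9460 0.3242 0.0000
    outer loop
      vertex 3.06 22.48 0.00
      vertex 0.00 13.55 11.09
      vertex 3.06 22.48 11.09
    endloop
  endfacet
  facet normal -0.9331 -0.3597 0.0000
    outer loop
      vertex 0.00 13.55 0.00
      vertex 3.40 4.73 0.00
      vertex 3.40 4.73 11.09
    endloop
  endfacet
  facet normal -0.9331 -0.3597 0.0000
    outer loop
      vertex 0.00 13.55 0.00
      vertex 3.40 4.73 11.09
      vertex 0.00 13.55 11.09
    endloop
  endfacet
  facet normal -0.4829 -0.8757 0.0000
    outer loop
      vertex 3.40 4.73 0.00
      vertex 11.67 0.17 0.00
      vertex 11.67 0.17 11.09
    endloop
  endfacet
  facet normal -0.4829 -0.8757 0.0000
    outer loop
      vertex 3.40 4.73 0.00
      vertex 11.67 0.17 11.09
      vertex 3.40 4.73 11.09
    endloop
  endfacet
  facet normal 0.1916 -0.9815 0.0000
    outer loop
      vertex 11.67 0.17 0.00
      vertex 20.94 1.98 0.00
      vertex 20.94 1.98 11.09
    endloop
  endfacet
  facet normal 0.1916 -0.9815 0.0000
    outer loop
      vertex 11.67 0.17 0.00
      vertex 20.94 1.98 11.09
      vertex 11.67 0.17 11.09
    endloop
  endfacet
  facet normal 0.7787 -0.6274 0.0000
    outer loop
      vertex 20.94 1.98 0.00
      vertex 26.87 9.34 0.00
      vertex 26.87 9.34 11.09
    endloop
  endfacet
  facet normal 0.7787 -0.6274 0.0000
    outer loop
      vertex 20.94 1.98 0.00
      vertex 26.87 9.34 11.09
      vertex 20.94 1.98 11.09
    endloop
  endfacet
  facet normal 0.9998 0.0191 0.0000
    outer loop
      vertex 26.87 9.34 0.00
      vertex 26.69 18.78 0.00
      vertex 26.69 18.78 11.09
    endloop
  endfacet
  facet normal 0.9998 0.0191 0.0000
    outer loop
      vertex 26.87 9.34 0.00
      vertex 26.69 18.78 11.09
      vertex 26.87 9.34 11.09
    endloop
  endfacet
endsolid part

The G0 Z moves step by Δz≈1.85 mm. Every layer's G1 loop is the same polygon, so the solid is a straight extrusion of it from z=0 to z≈11.1. Closing with flat bottom and top caps and triangulating gives 32 facets — a regular 9-sided prism (a cylinder approximated with 9 flat sides), circumscribed radius ≈ 13.8 mm, height ≈ 11.1 mm.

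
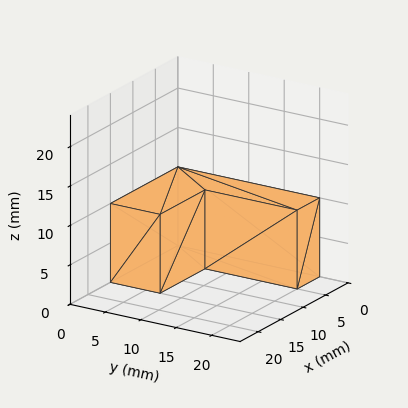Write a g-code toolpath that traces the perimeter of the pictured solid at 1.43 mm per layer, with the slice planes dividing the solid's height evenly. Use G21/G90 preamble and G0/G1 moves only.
Reading the render: the shape is an L-shaped prism: outer 15 × 20 mm, arm thicknesses ≈ 7 mm (horizontal) and 5 mm (vertical), extruded 10 mm in z (dimensions read to the nearest mm from the axis ticks). For the g-code, the solid's height is divided into equal slices at the stated Δz and each level perimeter traced with G1 moves after a G0 lift.

; perimeter-only toolpath
G21 ; units = mm
G90 ; absolute positioning
G28 ; home
; layer 1
G0 Z1.43
G0 X0.00 Y0.00
G1 X15.00 Y0.00
G1 X15.00 Y7.00
G1 X5.00 Y7.00
G1 X5.00 Y20.00
G1 X0.00 Y20.00
G1 X0.00 Y0.00
; layer 2
G0 Z2.86
G0 X0.00 Y0.00
G1 X15.00 Y0.00
G1 X15.00 Y7.00
G1 X5.00 Y7.00
G1 X5.00 Y20.00
G1 X0.00 Y20.00
G1 X0.00 Y0.00
; layer 3
G0 Z4.29
G0 X0.00 Y0.00
G1 X15.00 Y0.00
G1 X15.00 Y7.00
G1 X5.00 Y7.00
G1 X5.00 Y20.00
G1 X0.00 Y20.00
G1 X0.00 Y0.00
; layer 4
G0 Z5.71
G0 X0.00 Y0.00
G1 X15.00 Y0.00
G1 X15.00 Y7.00
G1 X5.00 Y7.00
G1 X5.00 Y20.00
G1 X0.00 Y20.00
G1 X0.00 Y0.00
; layer 5
G0 Z7.14
G0 X0.00 Y0.00
G1 X15.00 Y0.00
G1 X15.00 Y7.00
G1 X5.00 Y7.00
G1 X5.00 Y20.00
G1 X0.00 Y20.00
G1 X0.00 Y0.00
; layer 6
G0 Z8.57
G0 X0.00 Y0.00
G1 X15.00 Y0.00
G1 X15.00 Y7.00
G1 X5.00 Y7.00
G1 X5.00 Y20.00
G1 X0.00 Y20.00
G1 X0.00 Y0.00
; layer 7
G0 Z10.00
G0 X0.00 Y0.00
G1 X15.00 Y0.00
G1 X15.00 Y7.00
G1 X5.00 Y7.00
G1 X5.00 Y20.00
G1 X0.00 Y20.00
G1 X0.00 Y0.00
M2 ; end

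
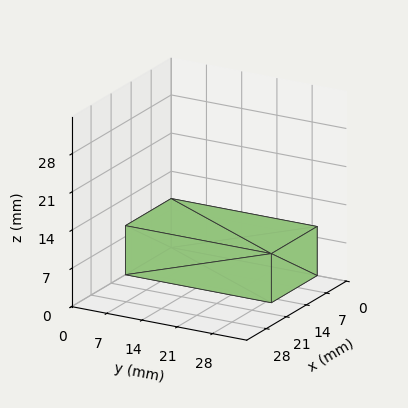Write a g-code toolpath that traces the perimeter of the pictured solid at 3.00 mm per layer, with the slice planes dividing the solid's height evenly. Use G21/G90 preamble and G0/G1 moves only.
Reading the render: the shape is a rectangular box, roughly 16 × 29 mm footprint and 9 mm tall (dimensions read to the nearest mm from the axis ticks). For the g-code, the solid's height is divided into equal slices at the stated Δz and each level perimeter traced with G1 moves after a G0 lift.

; perimeter-only toolpath
G21 ; units = mm
G90 ; absolute positioning
G28 ; home
; layer 1
G0 Z3.00
G0 X0.00 Y0.00
G1 X16.00 Y0.00
G1 X16.00 Y29.00
G1 X0.00 Y29.00
G1 X0.00 Y0.00
; layer 2
G0 Z6.00
G0 X0.00 Y0.00
G1 X16.00 Y0.00
G1 X16.00 Y29.00
G1 X0.00 Y29.00
G1 X0.00 Y0.00
; layer 3
G0 Z9.00
G0 X0.00 Y0.00
G1 X16.00 Y0.00
G1 X16.00 Y29.00
G1 X0.00 Y29.00
G1 X0.00 Y0.00
M2 ; end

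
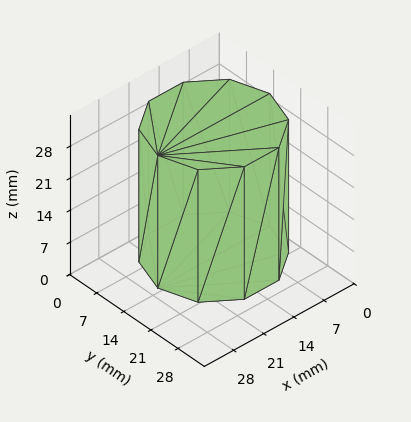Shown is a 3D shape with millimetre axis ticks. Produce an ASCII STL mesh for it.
Reading the render: the shape is a regular 10-sided prism (a cylinder approximated with 10 flat sides), circumscribed radius ≈ 13 mm, height ≈ 29 mm (dimensions read to the nearest mm from the axis ticks). For the STL, each face is triangulated and given an outward normal.

solid part
  facet normal 0.0000 0.0000 -1.0000
    outer loop
      vertex 17.02 25.36 0.00
      vertex 23.52 20.64 0.00
      vertex 26.00 13.00 0.00
    endloop
  endfacet
  facet normal 0.0000 0.0000 -1.0000
    outer loop
      vertex 8.98 25.36 0.00
      vertex 17.02 25.36 0.00
      vertex 26.00 13.00 0.00
    endloop
  endfacet
  facet normal 0.0000 0.0000 -1.0000
    outer loop
      vertex 2.48 20.64 0.00
      vertex 8.98 25.36 0.00
      vertex 26.00 13.00 0.00
    endloop
  endfacet
  facet normal 0.0000 0.0000 -1.0000
    outer loop
      vertex 0.00 13.00 0.00
      vertex 2.48 20.64 0.00
      vertex 26.00 13.00 0.00
    endloop
  endfacet
  facet normal 0.0000 0.0000 -1.0000
    outer loop
      vertex 2.48 5.36 0.00
      vertex 0.00 13.00 0.00
      vertex 26.00 13.00 0.00
    endloop
  endfacet
  facet normal 0.0000 0.0000 -1.0000
    outer loop
      vertex 8.98 0.64 0.00
      vertex 2.48 5.36 0.00
      vertex 26.00 13.00 0.00
    endloop
  endfacet
  facet normal 0.0000 0.0000 -1.0000
    outer loop
      vertex 17.02 0.64 0.00
      vertex 8.98 0.64 0.00
      vertex 26.00 13.00 0.00
    endloop
  endfacet
  facet normal 0.0000 0.0000 -1.0000
    outer loop
      vertex 23.52 5.36 0.00
      vertex 17.02 0.64 0.00
      vertex 26.00 13.00 0.00
    endloop
  endfacet
  facet normal 0.0000 0.0000 1.0000
    outer loop
      vertex 26.00 13.00 29.00
      vertex 23.52 20.64 29.00
      vertex 17.02 25.36 29.00
    endloop
  endfacet
  facet normal 0.0000 0.0000 1.0000
    outer loop
      vertex 26.00 13.00 29.00
      vertex 17.02 25.36 29.00
      vertex 8.98 25.36 29.00
    endloop
  endfacet
  facet normal 0.0000 0.0000 1.0000
    outer loop
      vertex 26.00 13.00 29.00
      vertex 8.98 25.36 29.00
      vertex 2.48 20.64 29.00
    endloop
  endfacet
  facet normal 0.0000 0.0000 1.0000
    outer loop
      vertex 26.00 13.00 29.00
      vertex 2.48 20.64 29.00
      vertex 0.00 13.00 29.00
    endloop
  endfacet
  facet normal 0.0000 0.0000 1.0000
    outer loop
      vertex 26.00 13.00 29.00
      vertex 0.00 13.00 29.00
      vertex 2.48 5.36 29.00
    endloop
  endfacet
  facet normal 0.0000 0.0000 1.0000
    outer loop
      vertex 26.00 13.00 29.00
      vertex 2.48 5.36 29.00
      vertex 8.98 0.64 29.00
    endloop
  endfacet
  facet normal 0.0000 0.0000 1.0000
    outer loop
      vertex 26.00 13.00 29.00
      vertex 8.98 0.64 29.00
      vertex 17.02 0.64 29.00
    endloop
  endfacet
  facet normal 0.0000 0.0000 1.0000
    outer loop
      vertex 26.00 13.00 29.00
      vertex 17.02 0.64 29.00
      vertex 23.52 5.36 29.00
    endloop
  endfacet
  facet normal 0.9511 0.3087 0.0000
    outer loop
      vertex 26.00 13.00 0.00
      vertex 23.52 20.64 0.00
      vertex 23.52 20.64 29.00
    endloop
  endfacet
  facet normal 0.9511 0.3087 0.0000
    outer loop
      vertex 26.00 13.00 0.00
      vertex 23.52 20.64 29.00
      vertex 26.00 13.00 29.00
    endloop
  endfacet
  facet normal 0.5876 0.8092 0.0000
    outer loop
      vertex 23.52 20.64 0.00
      vertex 17.02 25.36 0.00
      vertex 17.02 25.36 29.00
    endloop
  endfacet
  facet normal 0.5876 0.8092 0.0000
    outer loop
      vertex 23.52 20.64 0.00
      vertex 17.02 25.36 29.00
      vertex 23.52 20.64 29.00
    endloop
  endfacet
  facet normal 0.0000 1.0000 0.0000
    outer loop
      vertex 17.02 25.36 0.00
      vertex 8.98 25.36 0.00
      vertex 8.98 25.36 29.00
    endloop
  endfacet
  facet normal 0.0000 1.0000 0.0000
    outer loop
      vertex 17.02 25.36 0.00
      vertex 8.98 25.36 29.00
      vertex 17.02 25.36 29.00
    endloop
  endfacet
  facet normal -0.5876 0.8092 0.0000
    outer loop
      vertex 8.98 25.36 0.00
      vertex 2.48 20.64 0.00
      vertex 2.48 20.64 29.00
    endloop
  endfacet
  facet normal -0.5876 0.8092 0.0000
    outer loop
      vertex 8.98 25.36 0.00
      vertex 2.48 20.64 29.00
      vertex 8.98 25.36 29.00
    endloop
  endfacet
  facet normal -0.9511 0.3087 0.0000
    outer loop
      vertex 2.48 20.64 0.00
      vertex 0.00 13.00 0.00
      vertex 0.00 13.00 29.00
    endloop
  endfacet
  facet normal -0.9511 0.3087 0.0000
    outer loop
      vertex 2.48 20.64 0.00
      vertex 0.00 13.00 29.00
      vertex 2.48 20.64 29.00
    endloop
  endfacet
  facet normal -0.9511 -0.3087 0.0000
    outer loop
      vertex 0.00 13.00 0.00
      vertex 2.48 5.36 0.00
      vertex 2.48 5.36 29.00
    endloop
  endfacet
  facet normal -0.9511 -0.3087 0.0000
    outer loop
      vertex 0.00 13.00 0.00
      vertex 2.48 5.36 29.00
      vertex 0.00 13.00 29.00
    endloop
  endfacet
  facet normal -0.5876 -0.8092 0.0000
    outer loop
      vertex 2.48 5.36 0.00
      vertex 8.98 0.64 0.00
      vertex 8.98 0.64 29.00
    endloop
  endfacet
  facet normal -0.5876 -0.8092 0.0000
    outer loop
      vertex 2.48 5.36 0.00
      vertex 8.98 0.64 29.00
      vertex 2.48 5.36 29.00
    endloop
  endfacet
  facet normal 0.0000 -1.0000 0.0000
    outer loop
      vertex 8.98 0.64 0.00
      vertex 17.02 0.64 0.00
      vertex 17.02 0.64 29.00
    endloop
  endfacet
  facet normal 0.0000 -1.0000 0.0000
    outer loop
      vertex 8.98 0.64 0.00
      vertex 17.02 0.64 29.00
      vertex 8.98 0.64 29.00
    endloop
  endfacet
  facet normal 0.5876 -0.8092 0.0000
    outer loop
      vertex 17.02 0.64 0.00
      vertex 23.52 5.36 0.00
      vertex 23.52 5.36 29.00
    endloop
  endfacet
  facet normal 0.5876 -0.8092 0.0000
    outer loop
      vertex 17.02 0.64 0.00
      vertex 23.52 5.36 29.00
      vertex 17.02 0.64 29.00
    endloop
  endfacet
  facet normal 0.9511 -0.3087 0.0000
    outer loop
      vertex 23.52 5.36 0.00
      vertex 26.00 13.00 0.00
      vertex 26.00 13.00 29.00
    endloop
  endfacet
  facet normal 0.9511 -0.3087 0.0000
    outer loop
      vertex 23.52 5.36 0.00
      vertex 26.00 13.00 29.00
      vertex 23.52 5.36 29.00
    endloop
  endfacet
endsolid part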